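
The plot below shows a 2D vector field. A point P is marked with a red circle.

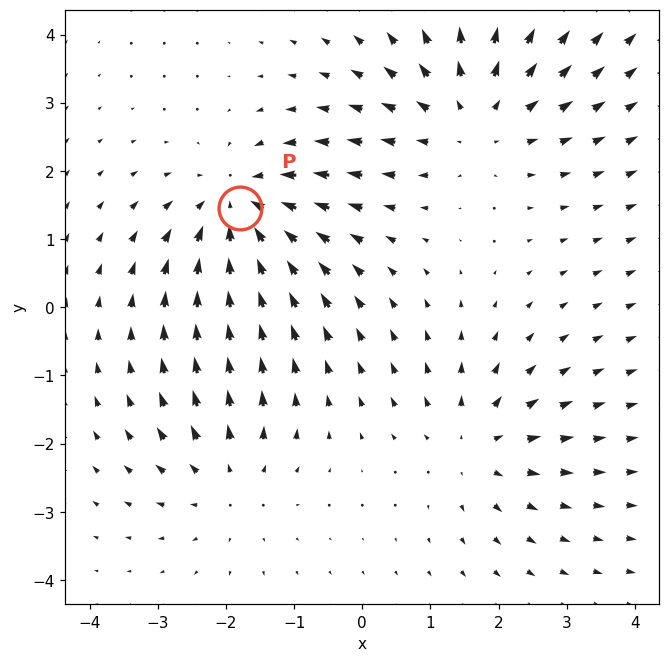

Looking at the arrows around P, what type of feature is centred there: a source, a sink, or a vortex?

At P (-1.8, 1.4) the arrows converge inward. Divergence about -4, curl ≈0 — negative divergence with near-zero curl is a sink.

sink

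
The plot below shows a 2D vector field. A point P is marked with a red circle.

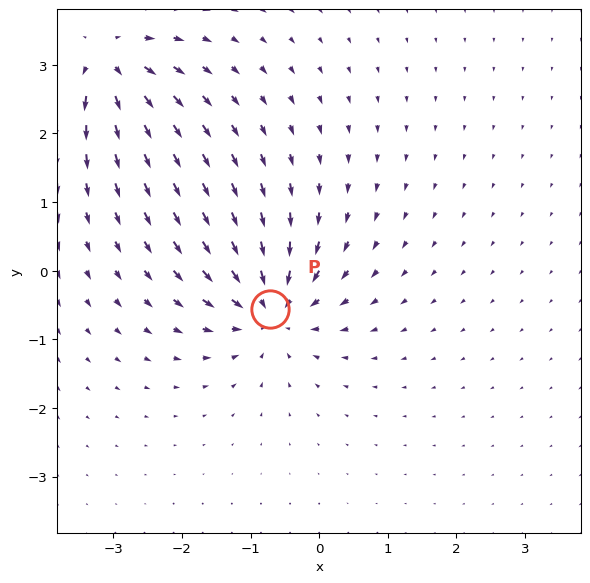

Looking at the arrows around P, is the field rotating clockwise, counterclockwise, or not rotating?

not rotating

Near P at (-0.7, -0.6) the arrows show no circulation. The curl there is ≈0.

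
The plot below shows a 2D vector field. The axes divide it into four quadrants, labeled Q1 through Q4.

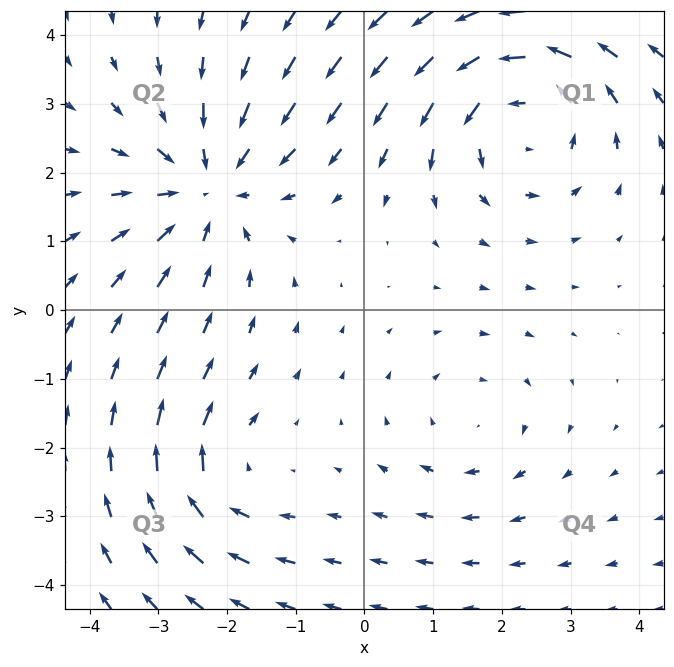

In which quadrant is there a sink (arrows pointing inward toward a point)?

The sink sits at approximately (-2.3, 1.8), which lies in quadrant Q2. The divergence there is about -4, negative as expected for a sink.

Q2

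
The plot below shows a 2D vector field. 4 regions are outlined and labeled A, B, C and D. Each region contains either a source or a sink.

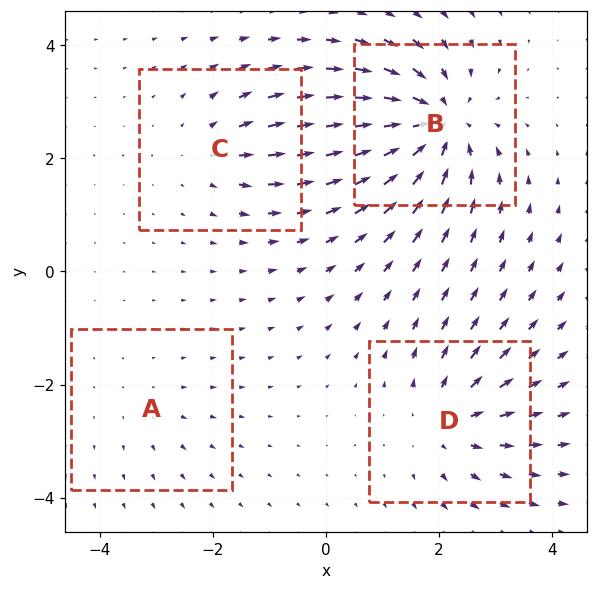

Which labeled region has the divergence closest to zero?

Divergence at each region's feature centre — A: about +2, B: about -8, C: about +3, D: about +5. Region A is closest to zero.

A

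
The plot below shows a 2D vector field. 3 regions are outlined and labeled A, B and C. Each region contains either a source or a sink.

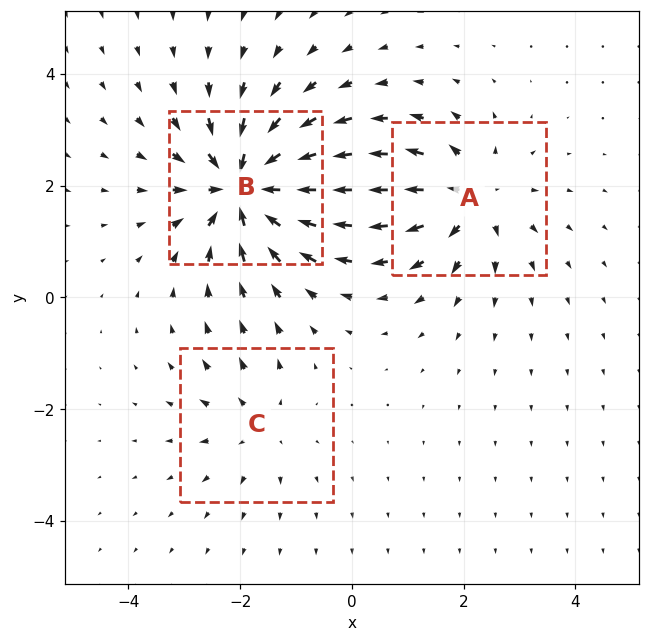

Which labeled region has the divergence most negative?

B

Divergence at each region's feature centre — A: about +4, B: about -6, C: about +2. Region B is most negative.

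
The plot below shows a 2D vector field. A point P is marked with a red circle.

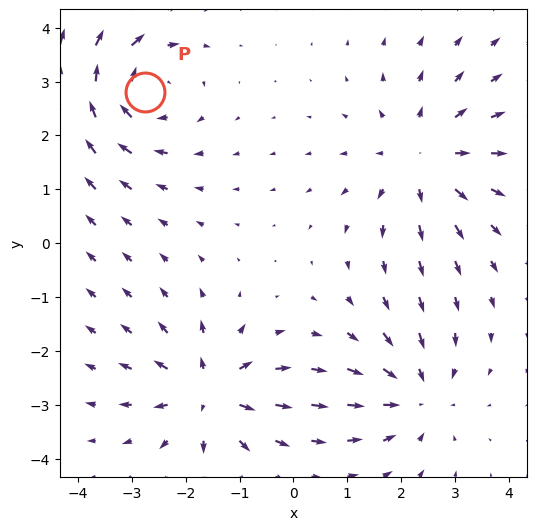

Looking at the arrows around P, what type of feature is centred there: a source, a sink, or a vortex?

At P (-2.8, 2.8) the arrows circulate clockwise. Divergence ≈0, curl about -5 — near-zero divergence with nonzero curl is a vortex.

vortex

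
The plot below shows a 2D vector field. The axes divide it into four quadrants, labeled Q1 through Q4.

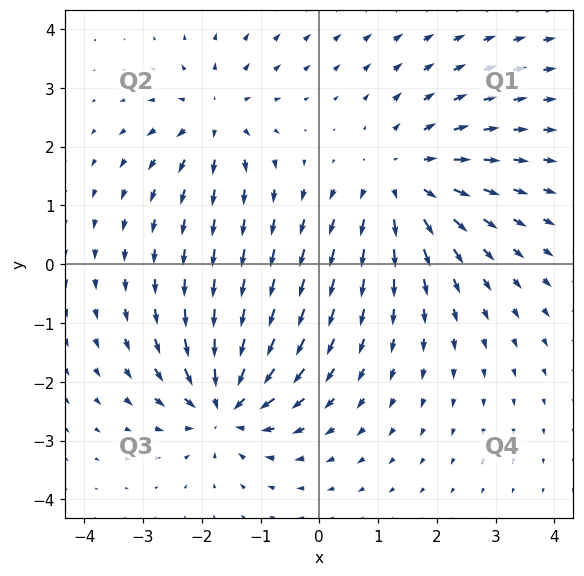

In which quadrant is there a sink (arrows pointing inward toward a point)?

The sink sits at approximately (-1.6, -2.4), which lies in quadrant Q3. The divergence there is about -6, negative as expected for a sink.

Q3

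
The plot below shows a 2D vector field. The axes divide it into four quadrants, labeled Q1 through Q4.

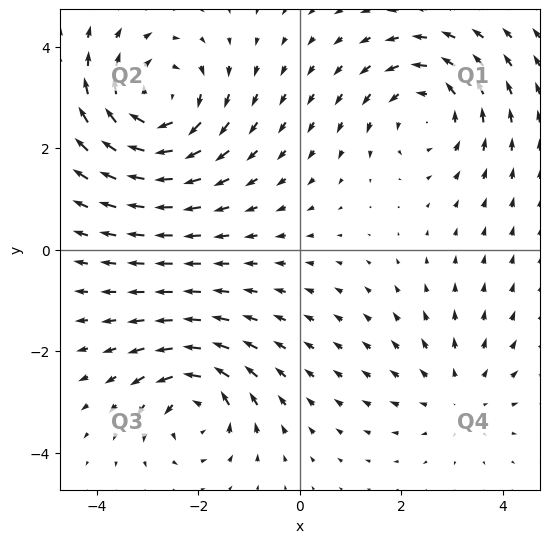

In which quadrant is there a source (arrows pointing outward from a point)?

Q4

The source sits at approximately (3.1, -2.9), which lies in quadrant Q4. The divergence there is about +2, positive as expected for a source.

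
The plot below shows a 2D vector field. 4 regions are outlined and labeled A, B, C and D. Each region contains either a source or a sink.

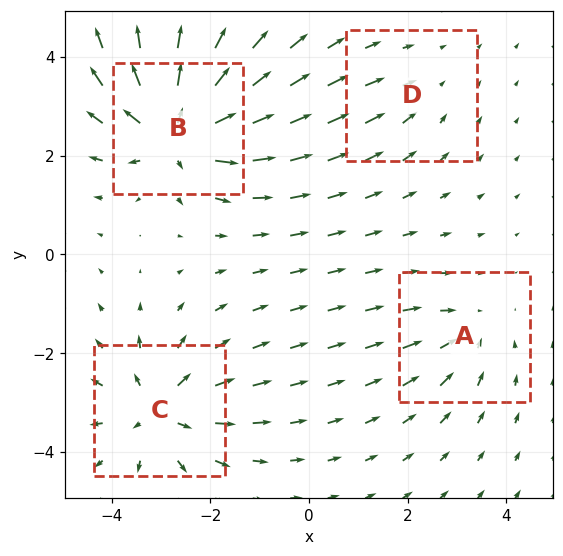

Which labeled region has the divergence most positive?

Divergence at each region's feature centre — A: about -3, B: about +8, C: about +6, D: about -2. Region B is most positive.

B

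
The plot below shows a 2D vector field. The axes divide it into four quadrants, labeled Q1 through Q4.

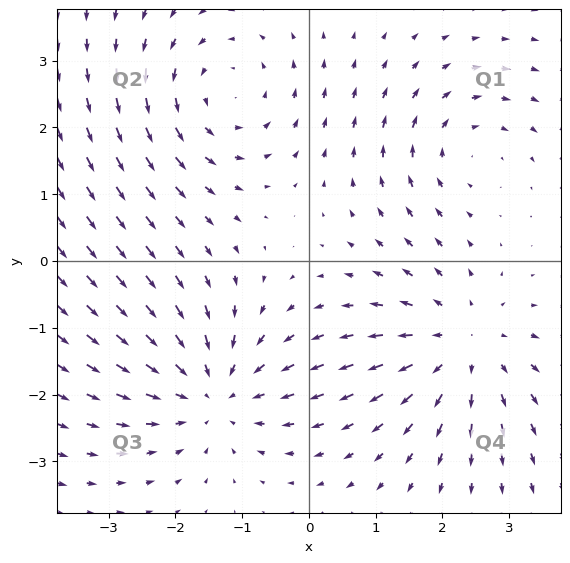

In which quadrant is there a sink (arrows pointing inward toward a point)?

Q3

The sink sits at approximately (-1.4, -2.0), which lies in quadrant Q3. The divergence there is about -4, negative as expected for a sink.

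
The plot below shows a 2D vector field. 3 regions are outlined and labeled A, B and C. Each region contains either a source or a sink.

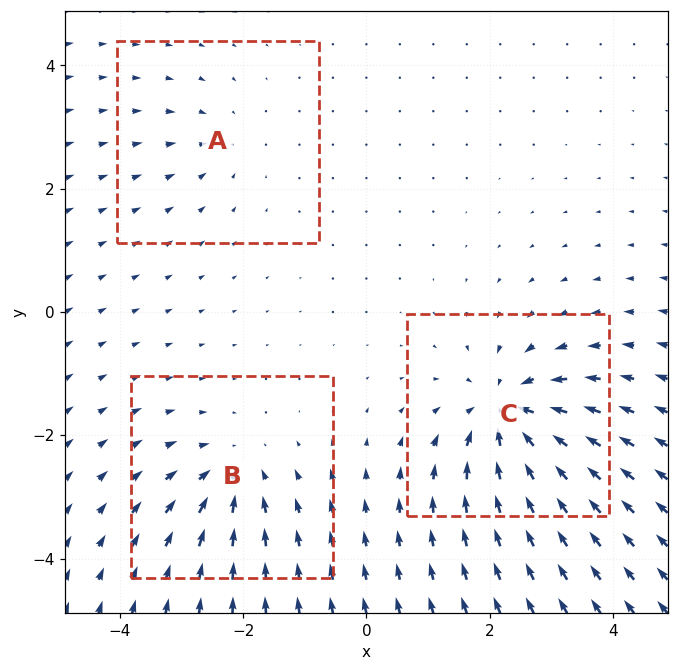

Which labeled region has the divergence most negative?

C

Divergence at each region's feature centre — A: about -2, B: about -4, C: about -6. Region C is most negative.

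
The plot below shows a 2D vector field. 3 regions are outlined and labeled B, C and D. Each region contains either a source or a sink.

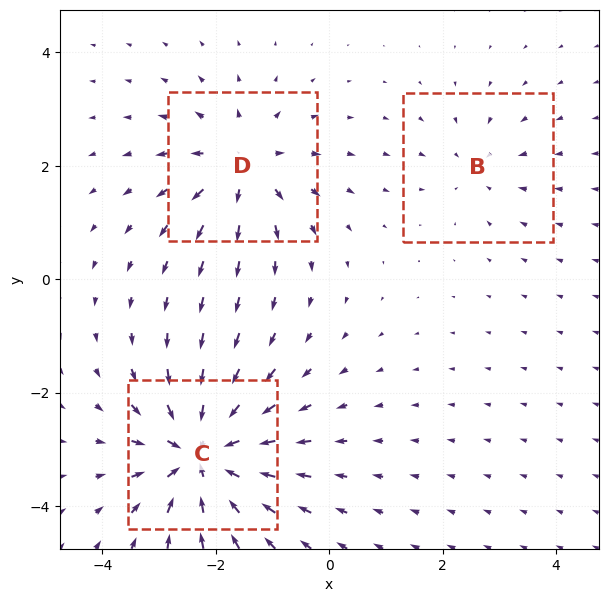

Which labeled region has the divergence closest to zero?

B

Divergence at each region's feature centre — B: about -2, C: about -6, D: about +4. Region B is closest to zero.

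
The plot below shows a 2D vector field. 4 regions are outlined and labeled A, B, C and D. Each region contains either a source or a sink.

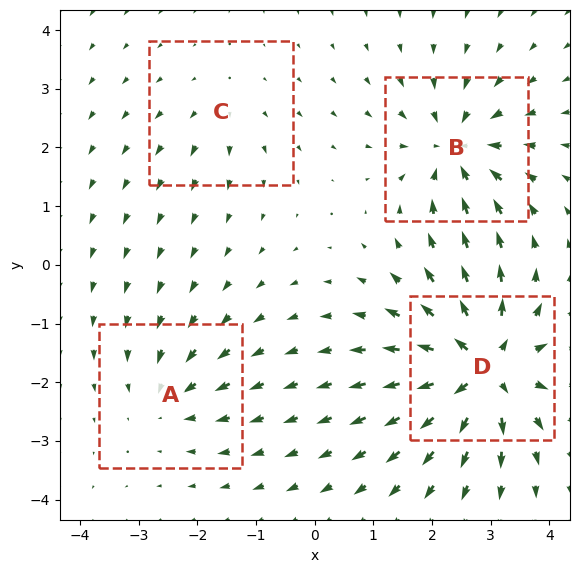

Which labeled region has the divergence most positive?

D

Divergence at each region's feature centre — A: about -4, B: about -6, C: about +2, D: about +9. Region D is most positive.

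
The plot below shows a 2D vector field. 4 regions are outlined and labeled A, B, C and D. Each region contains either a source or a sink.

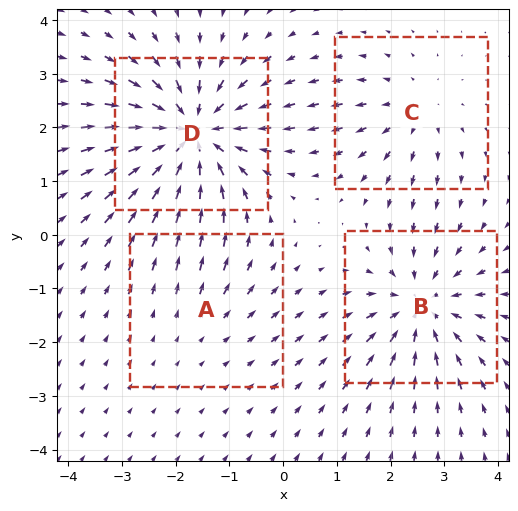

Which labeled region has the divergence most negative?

Divergence at each region's feature centre — A: about +2, B: about -5, C: about +3, D: about -7. Region D is most negative.

D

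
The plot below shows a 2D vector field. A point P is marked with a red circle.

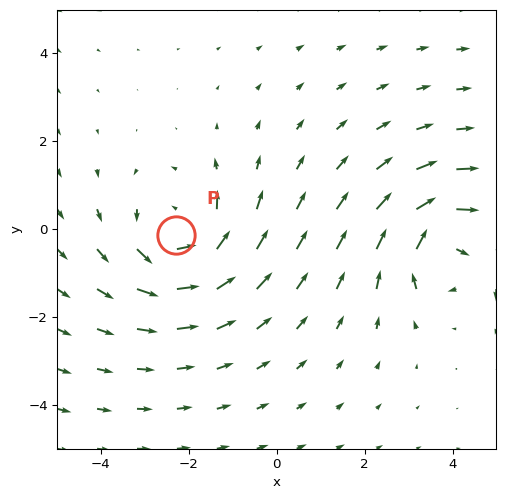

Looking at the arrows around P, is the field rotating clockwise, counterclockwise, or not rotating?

counterclockwise

Near P at (-2.3, -0.1) the arrows circulate counterclockwise. The curl (z-component) there is about +3; positive curl means counterclockwise rotation.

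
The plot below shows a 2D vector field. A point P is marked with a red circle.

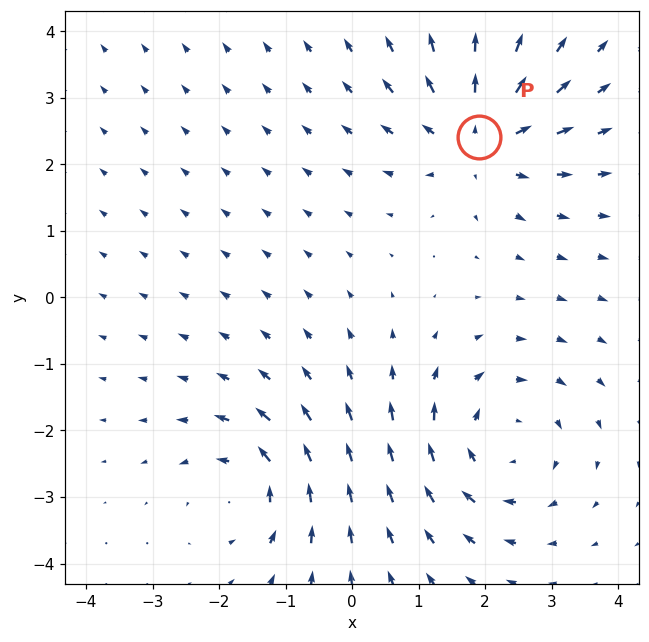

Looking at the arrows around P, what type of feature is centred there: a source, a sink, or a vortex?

At P (1.9, 2.4) the arrows spread outward. Divergence about +4, curl ≈0 — positive divergence with near-zero curl is a source.

source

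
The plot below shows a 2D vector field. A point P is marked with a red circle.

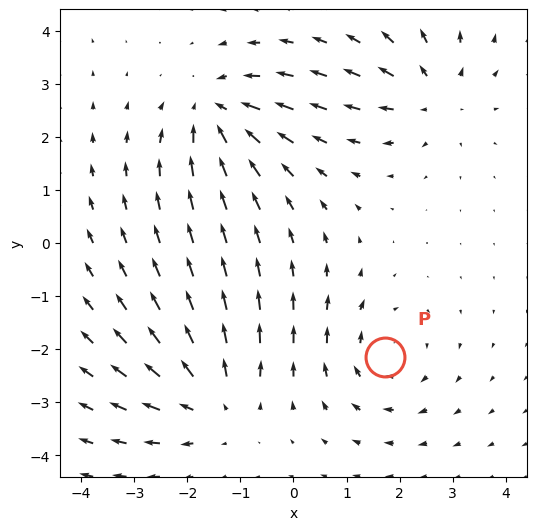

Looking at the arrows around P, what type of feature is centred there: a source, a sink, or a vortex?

At P (1.7, -2.1) the arrows circulate clockwise. Divergence ≈0, curl about -4 — near-zero divergence with nonzero curl is a vortex.

vortex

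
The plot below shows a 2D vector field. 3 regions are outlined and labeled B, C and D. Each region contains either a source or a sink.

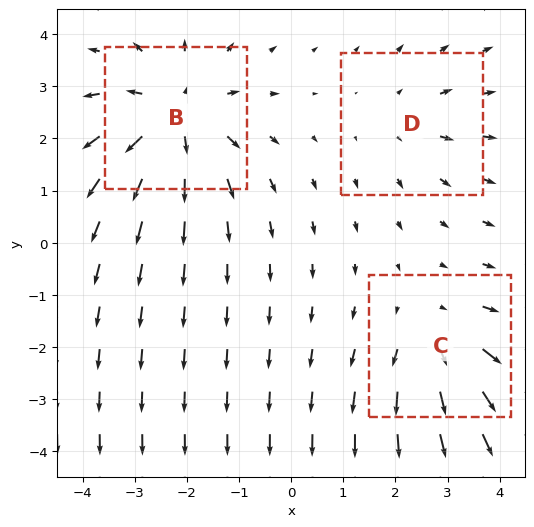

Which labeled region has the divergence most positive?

Divergence at each region's feature centre — B: about +4, C: about +3, D: about +2. Region B is most positive.

B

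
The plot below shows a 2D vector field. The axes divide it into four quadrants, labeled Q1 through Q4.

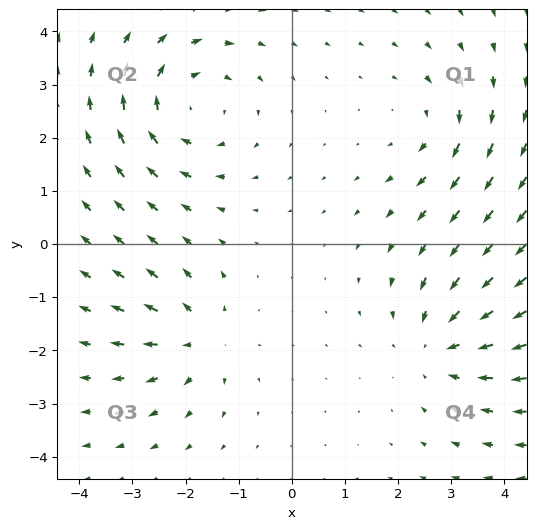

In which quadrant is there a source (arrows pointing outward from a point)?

Q3

The source sits at approximately (-1.7, -1.8), which lies in quadrant Q3. The divergence there is about +4, positive as expected for a source.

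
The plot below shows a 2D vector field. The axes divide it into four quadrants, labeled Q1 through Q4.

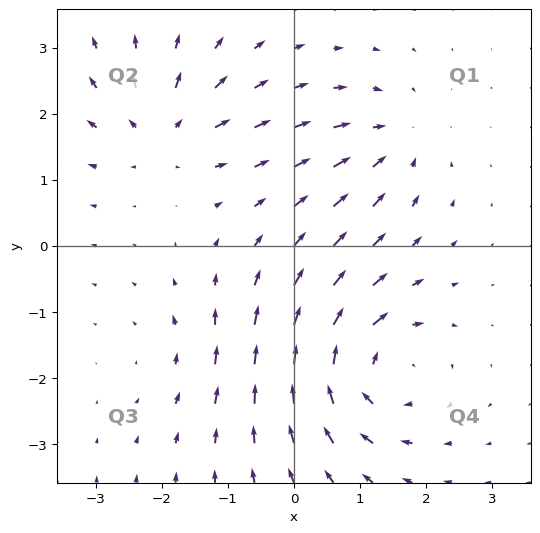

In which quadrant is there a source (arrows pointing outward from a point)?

Q2

The source sits at approximately (-2.0, 1.8), which lies in quadrant Q2. The divergence there is about +5, positive as expected for a source.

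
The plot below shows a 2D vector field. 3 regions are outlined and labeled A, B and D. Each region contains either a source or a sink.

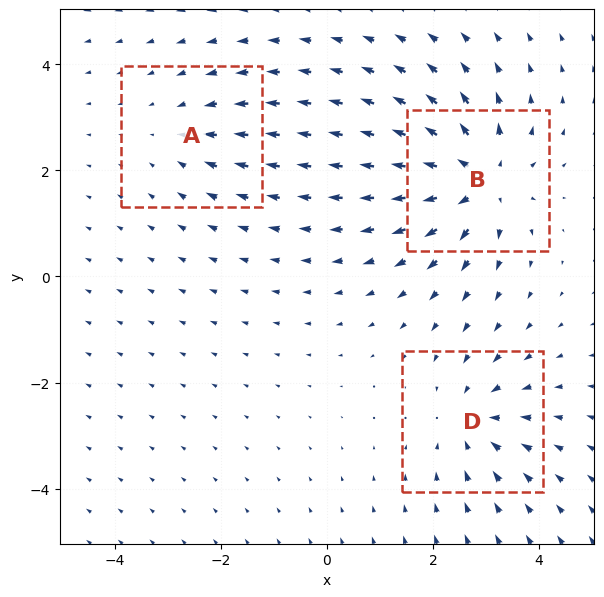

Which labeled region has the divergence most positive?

Divergence at each region's feature centre — A: about -2, B: about +5, D: about -3. Region B is most positive.

B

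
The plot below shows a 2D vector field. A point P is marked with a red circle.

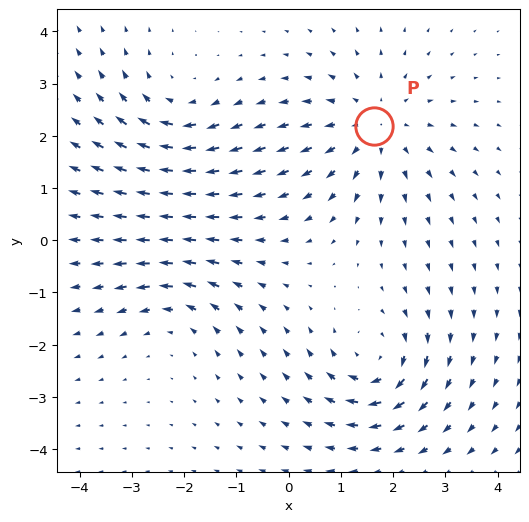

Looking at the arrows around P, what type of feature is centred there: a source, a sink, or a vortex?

source

At P (1.6, 2.2) the arrows spread outward. Divergence about +4, curl ≈0 — positive divergence with near-zero curl is a source.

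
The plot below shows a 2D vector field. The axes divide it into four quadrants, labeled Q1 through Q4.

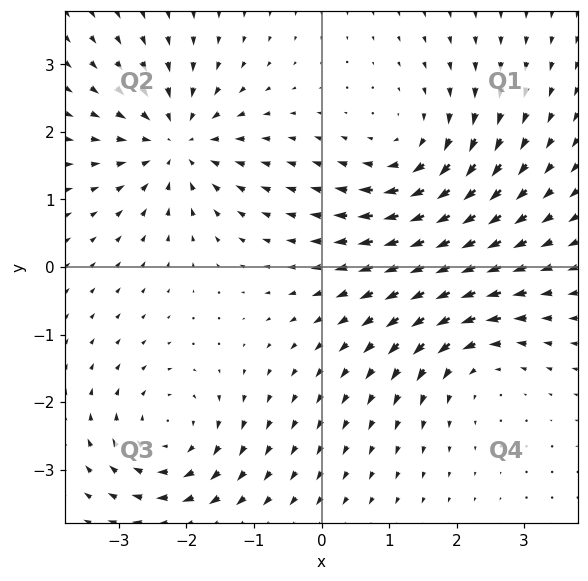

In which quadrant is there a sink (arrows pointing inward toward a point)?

The sink sits at approximately (-2.2, 1.8), which lies in quadrant Q2. The divergence there is about -5, negative as expected for a sink.

Q2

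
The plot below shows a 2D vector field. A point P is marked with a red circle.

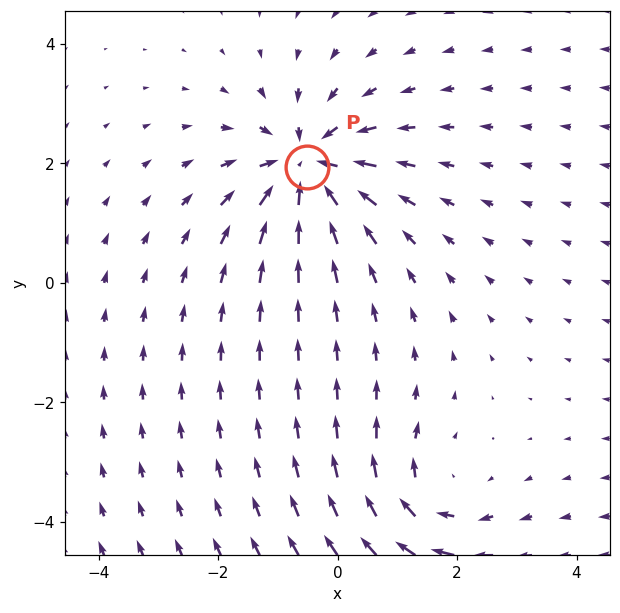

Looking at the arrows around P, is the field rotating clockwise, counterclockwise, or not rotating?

not rotating

Near P at (-0.5, 1.9) the arrows show no circulation. The curl there is ≈0.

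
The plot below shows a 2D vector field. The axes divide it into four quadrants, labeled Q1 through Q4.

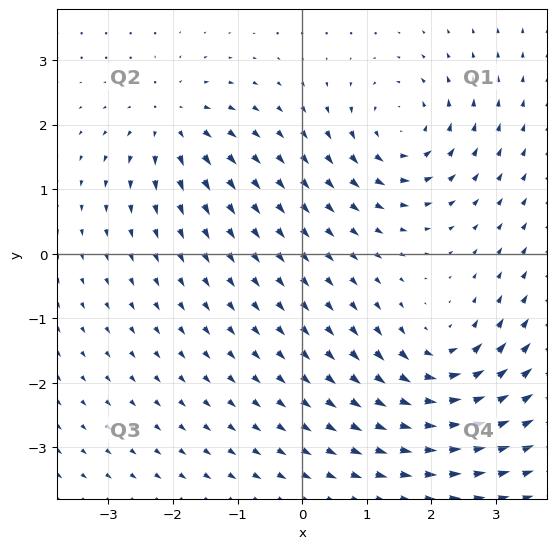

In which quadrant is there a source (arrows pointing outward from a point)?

The source sits at approximately (-2.0, 2.0), which lies in quadrant Q2. The divergence there is about +5, positive as expected for a source.

Q2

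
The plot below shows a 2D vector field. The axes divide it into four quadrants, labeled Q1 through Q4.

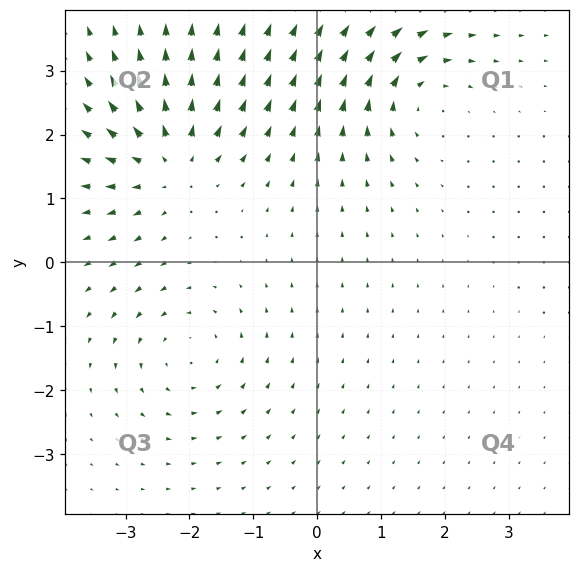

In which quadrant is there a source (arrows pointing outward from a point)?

Q2

The source sits at approximately (-2.3, 1.6), which lies in quadrant Q2. The divergence there is about +5, positive as expected for a source.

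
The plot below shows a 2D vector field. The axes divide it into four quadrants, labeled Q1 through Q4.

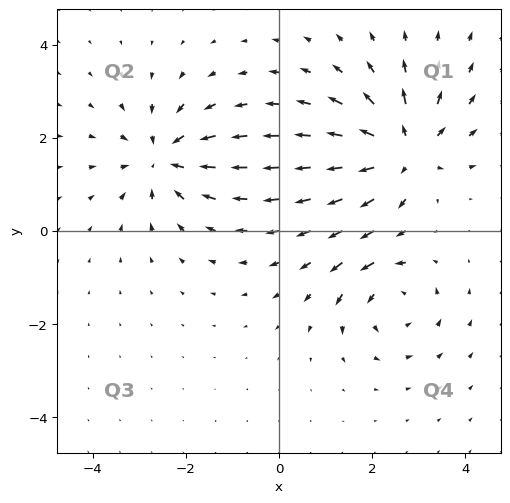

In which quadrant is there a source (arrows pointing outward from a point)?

The source sits at approximately (2.6, 1.7), which lies in quadrant Q1. The divergence there is about +4, positive as expected for a source.

Q1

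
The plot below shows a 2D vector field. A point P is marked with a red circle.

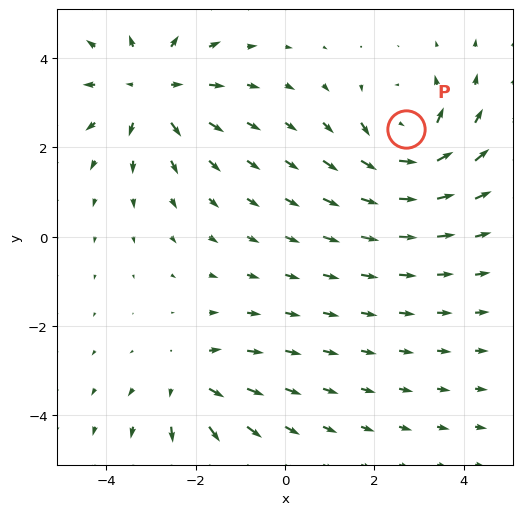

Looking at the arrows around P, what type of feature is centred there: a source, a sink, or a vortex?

vortex

At P (2.7, 2.4) the arrows circulate counterclockwise. Divergence ≈0, curl about +5 — near-zero divergence with nonzero curl is a vortex.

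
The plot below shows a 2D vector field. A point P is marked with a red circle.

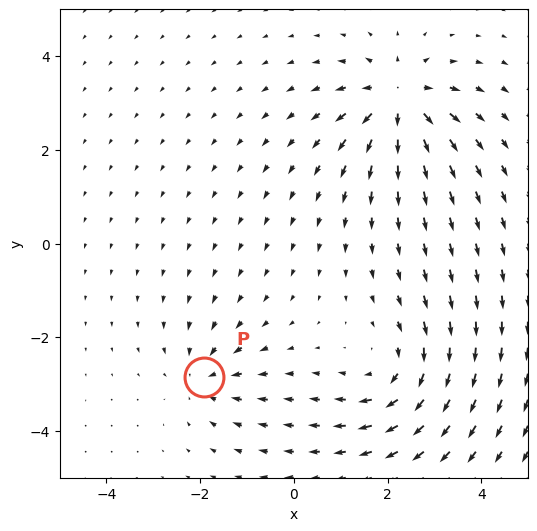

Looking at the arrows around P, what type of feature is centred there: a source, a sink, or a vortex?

At P (-1.9, -2.9) the arrows converge inward. Divergence about -4, curl ≈0 — negative divergence with near-zero curl is a sink.

sink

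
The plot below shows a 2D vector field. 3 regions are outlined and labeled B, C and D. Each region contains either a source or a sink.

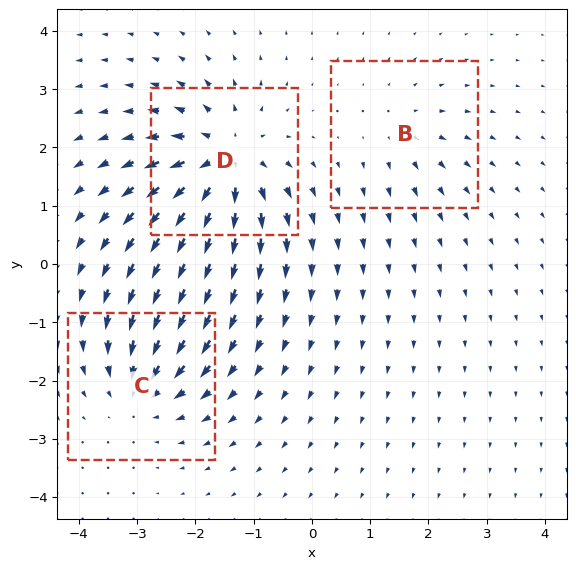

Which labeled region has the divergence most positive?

D

Divergence at each region's feature centre — B: about +2, C: about -4, D: about +6. Region D is most positive.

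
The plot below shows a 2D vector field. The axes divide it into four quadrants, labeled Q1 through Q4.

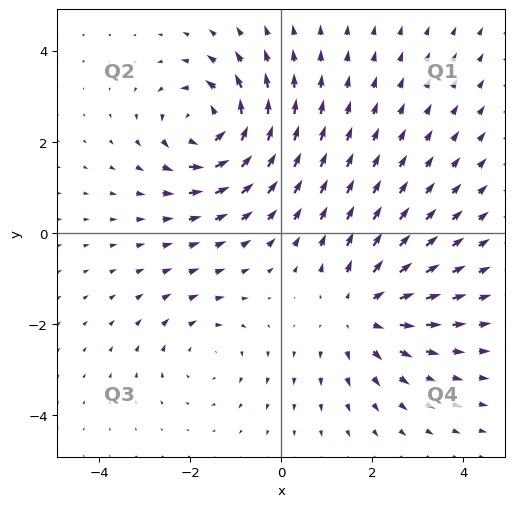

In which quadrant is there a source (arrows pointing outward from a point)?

The source sits at approximately (1.8, -1.7), which lies in quadrant Q4. The divergence there is about +3, positive as expected for a source.

Q4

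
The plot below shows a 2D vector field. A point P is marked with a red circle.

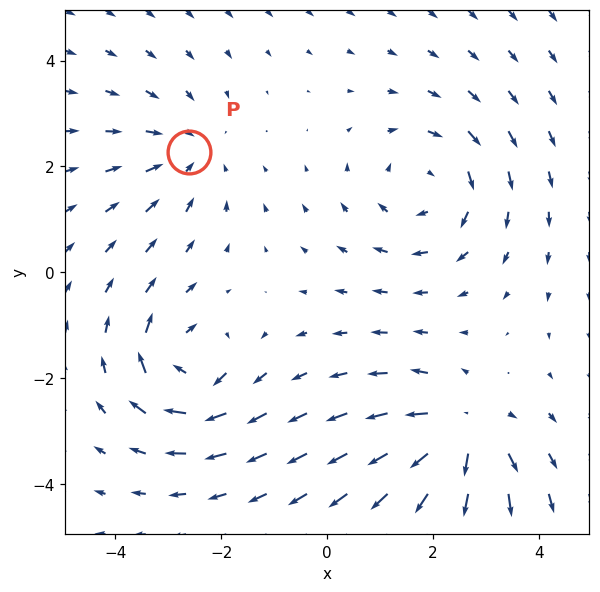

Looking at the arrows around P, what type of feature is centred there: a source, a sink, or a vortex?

sink

At P (-2.6, 2.3) the arrows converge inward. Divergence about -3, curl ≈0 — negative divergence with near-zero curl is a sink.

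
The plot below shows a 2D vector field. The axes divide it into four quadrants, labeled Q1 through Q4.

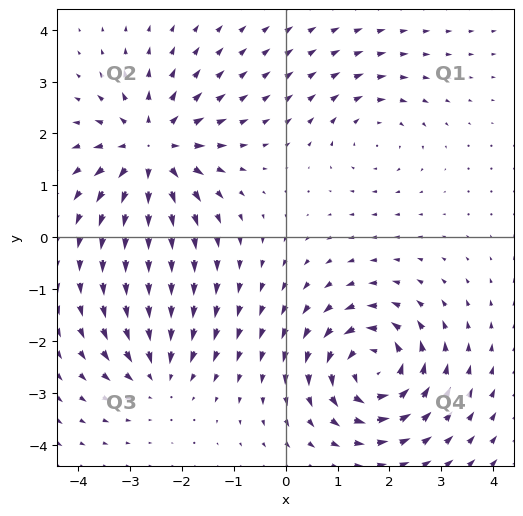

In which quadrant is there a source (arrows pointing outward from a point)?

The source sits at approximately (-2.6, 1.7), which lies in quadrant Q2. The divergence there is about +5, positive as expected for a source.

Q2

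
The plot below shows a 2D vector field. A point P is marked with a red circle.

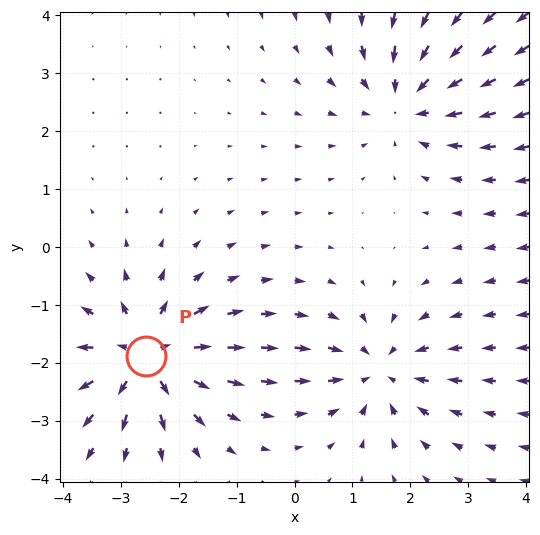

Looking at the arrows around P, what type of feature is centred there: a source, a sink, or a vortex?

source

At P (-2.6, -1.9) the arrows spread outward. Divergence about +6, curl ≈0 — positive divergence with near-zero curl is a source.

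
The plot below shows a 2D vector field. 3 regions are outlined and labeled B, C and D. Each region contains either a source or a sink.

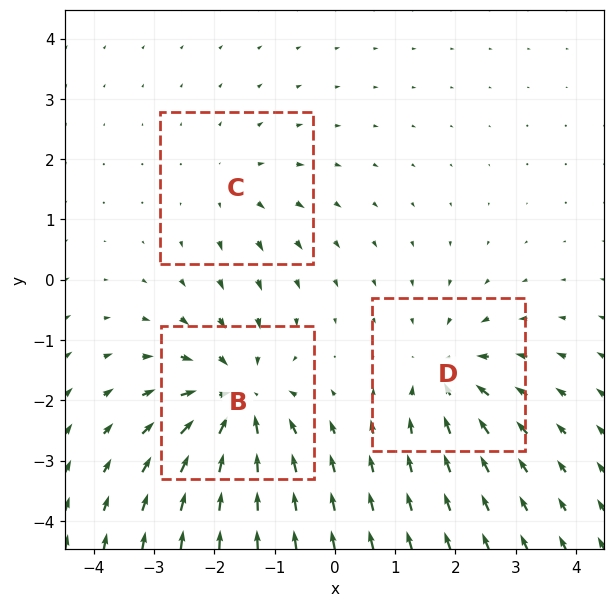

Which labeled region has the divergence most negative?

B

Divergence at each region's feature centre — B: about -5, C: about +2, D: about -3. Region B is most negative.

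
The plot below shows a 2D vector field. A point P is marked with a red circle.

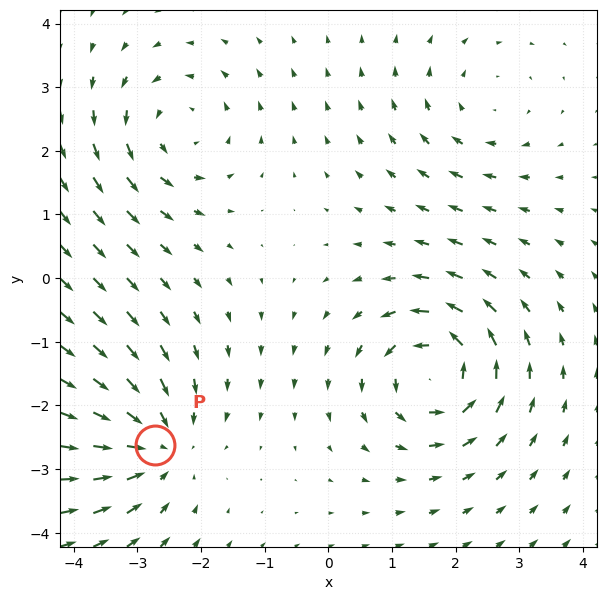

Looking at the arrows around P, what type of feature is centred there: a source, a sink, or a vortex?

sink

At P (-2.7, -2.6) the arrows converge inward. Divergence about -5, curl ≈0 — negative divergence with near-zero curl is a sink.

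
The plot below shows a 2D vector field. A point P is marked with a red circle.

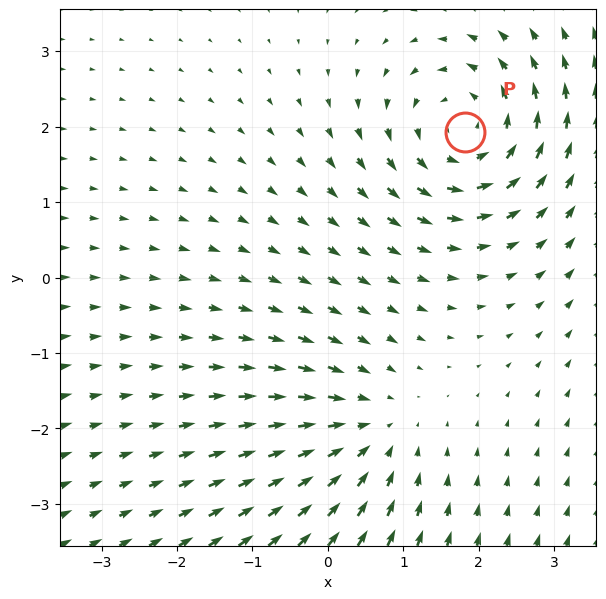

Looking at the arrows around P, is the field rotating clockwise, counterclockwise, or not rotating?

Near P at (1.8, 1.9) the arrows circulate counterclockwise. The curl (z-component) there is about +4; positive curl means counterclockwise rotation.

counterclockwise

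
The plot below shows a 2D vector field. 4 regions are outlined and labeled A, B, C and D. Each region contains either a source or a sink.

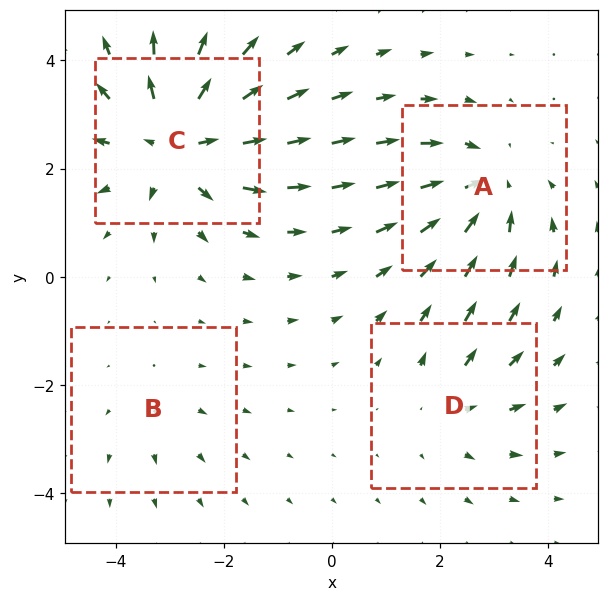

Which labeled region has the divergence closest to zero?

Divergence at each region's feature centre — A: about -5, B: about +2, C: about +7, D: about +3. Region B is closest to zero.

B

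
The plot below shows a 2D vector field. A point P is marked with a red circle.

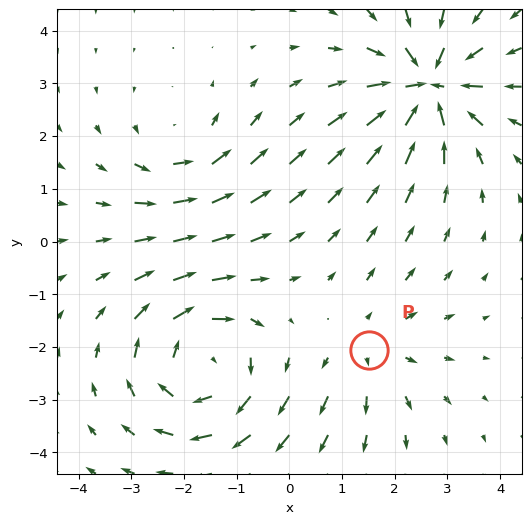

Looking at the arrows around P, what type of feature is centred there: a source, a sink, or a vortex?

source

At P (1.5, -2.1) the arrows spread outward. Divergence about +2, curl ≈0 — positive divergence with near-zero curl is a source.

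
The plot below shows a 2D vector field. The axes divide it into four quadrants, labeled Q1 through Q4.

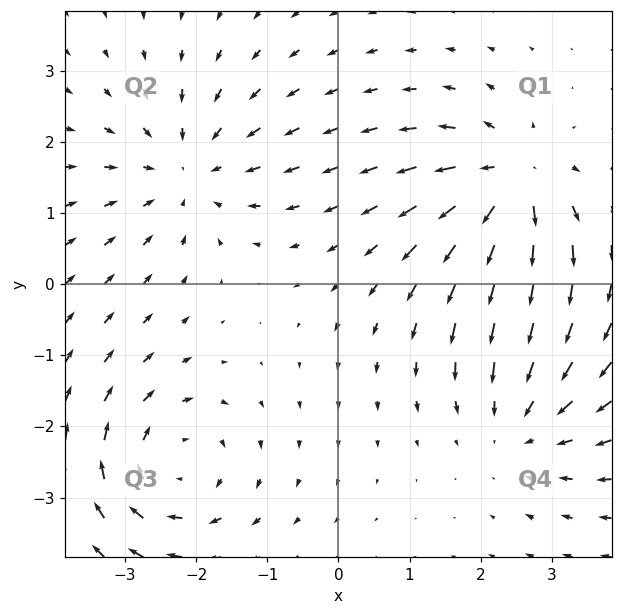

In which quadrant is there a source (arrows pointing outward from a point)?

The source sits at approximately (2.4, 1.4), which lies in quadrant Q1. The divergence there is about +7, positive as expected for a source.

Q1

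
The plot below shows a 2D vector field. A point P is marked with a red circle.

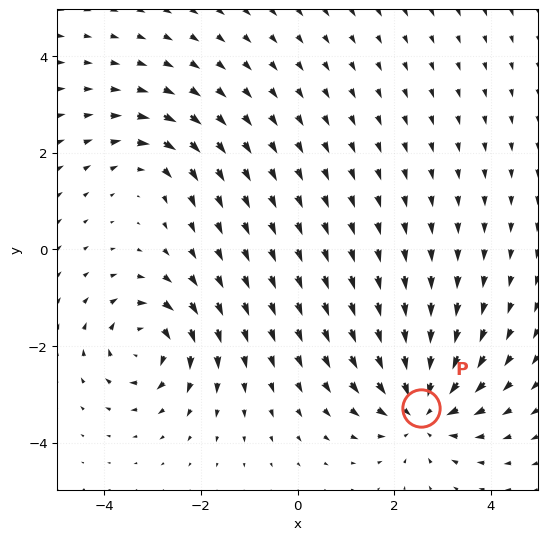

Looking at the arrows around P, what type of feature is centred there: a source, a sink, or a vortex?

sink

At P (2.6, -3.3) the arrows converge inward. Divergence about -5, curl ≈0 — negative divergence with near-zero curl is a sink.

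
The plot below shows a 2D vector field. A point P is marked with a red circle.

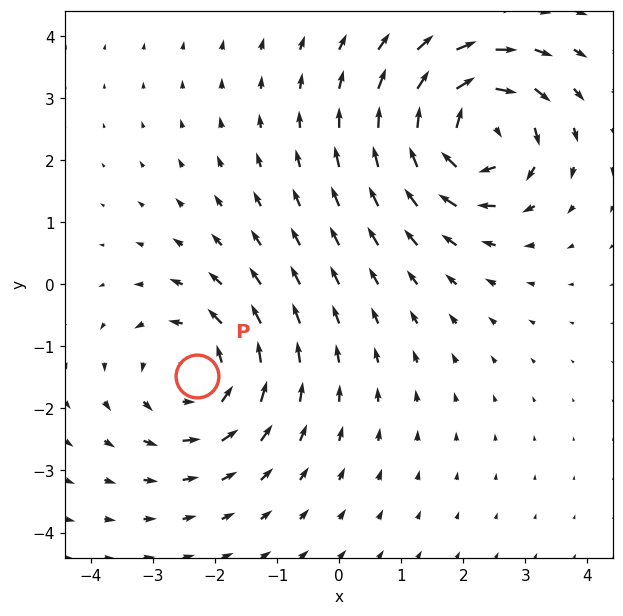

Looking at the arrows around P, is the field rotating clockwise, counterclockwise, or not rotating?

counterclockwise

Near P at (-2.3, -1.5) the arrows circulate counterclockwise. The curl (z-component) there is about +3; positive curl means counterclockwise rotation.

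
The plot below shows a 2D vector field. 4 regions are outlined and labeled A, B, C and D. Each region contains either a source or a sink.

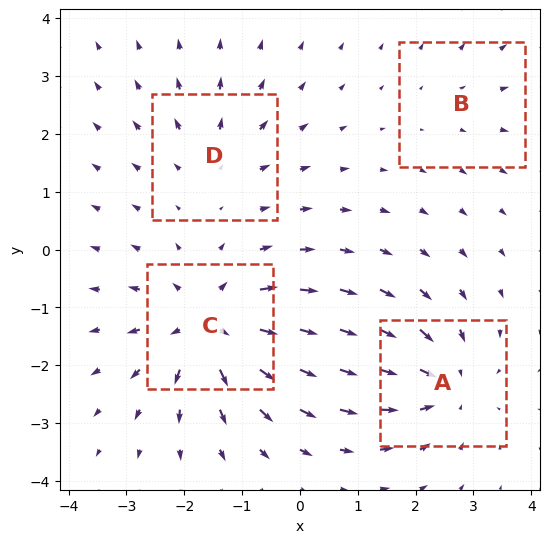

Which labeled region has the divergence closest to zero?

B

Divergence at each region's feature centre — A: about -5, B: about +2, C: about +7, D: about +3. Region B is closest to zero.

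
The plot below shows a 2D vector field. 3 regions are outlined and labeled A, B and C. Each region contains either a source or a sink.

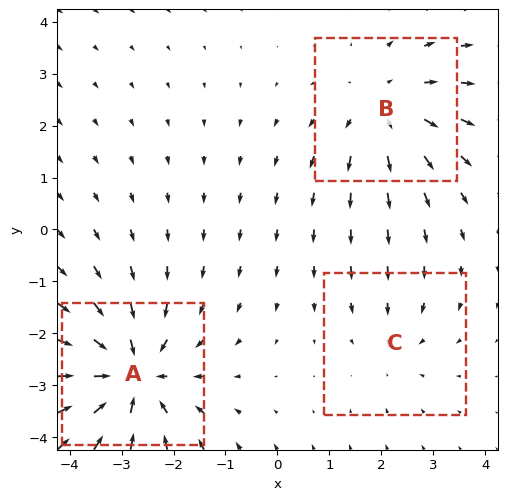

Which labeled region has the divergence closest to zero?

Divergence at each region's feature centre — A: about -4, B: about +3, C: about -2. Region C is closest to zero.

C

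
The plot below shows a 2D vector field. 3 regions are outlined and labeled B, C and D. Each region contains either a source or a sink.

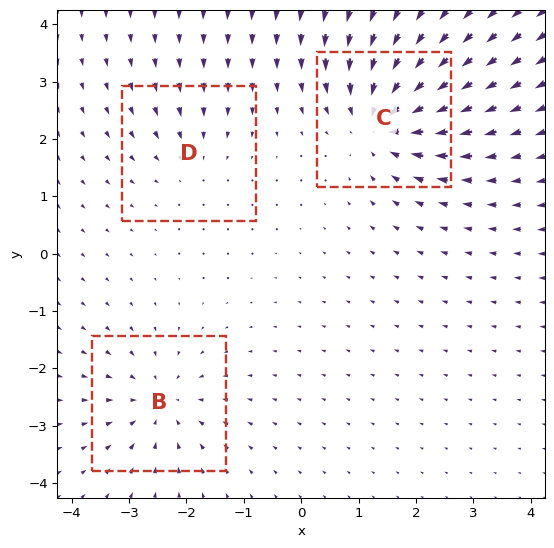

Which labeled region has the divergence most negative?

Divergence at each region's feature centre — B: about -4, C: about -6, D: about -2. Region C is most negative.

C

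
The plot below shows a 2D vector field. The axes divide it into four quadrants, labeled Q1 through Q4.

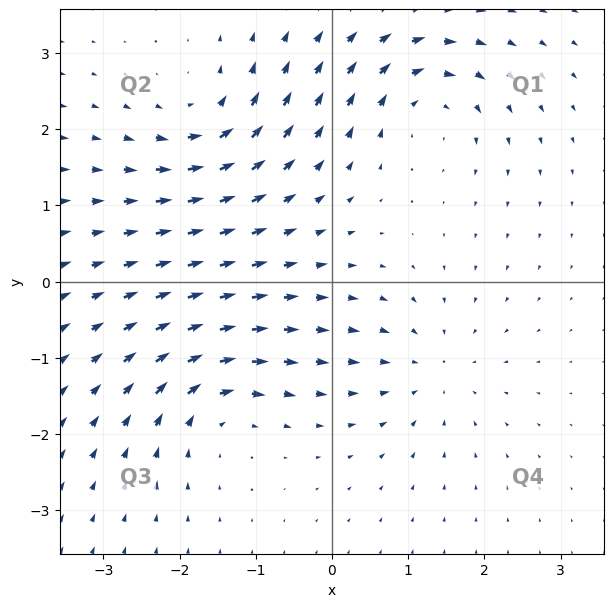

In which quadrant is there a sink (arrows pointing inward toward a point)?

Q4

The sink sits at approximately (1.3, -1.2), which lies in quadrant Q4. The divergence there is about -3, negative as expected for a sink.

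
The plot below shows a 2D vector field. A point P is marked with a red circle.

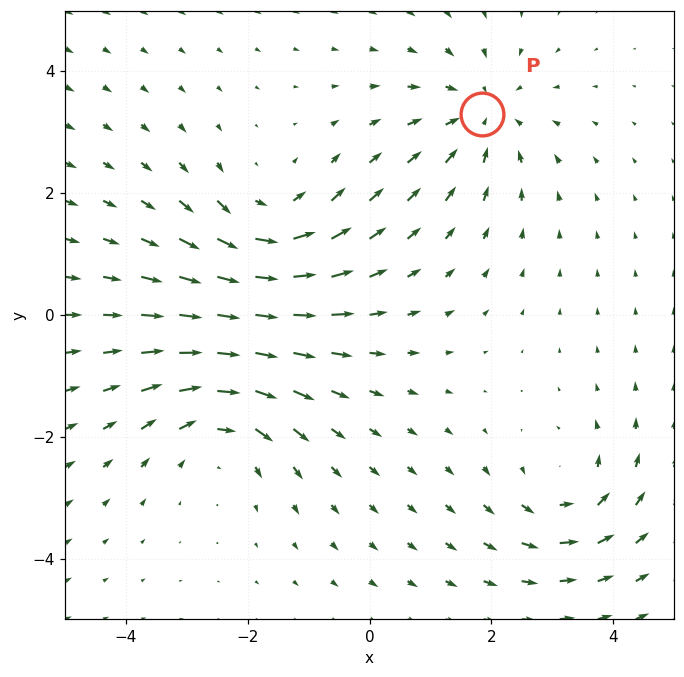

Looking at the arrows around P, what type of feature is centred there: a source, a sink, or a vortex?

At P (1.9, 3.3) the arrows converge inward. Divergence about -4, curl ≈0 — negative divergence with near-zero curl is a sink.

sink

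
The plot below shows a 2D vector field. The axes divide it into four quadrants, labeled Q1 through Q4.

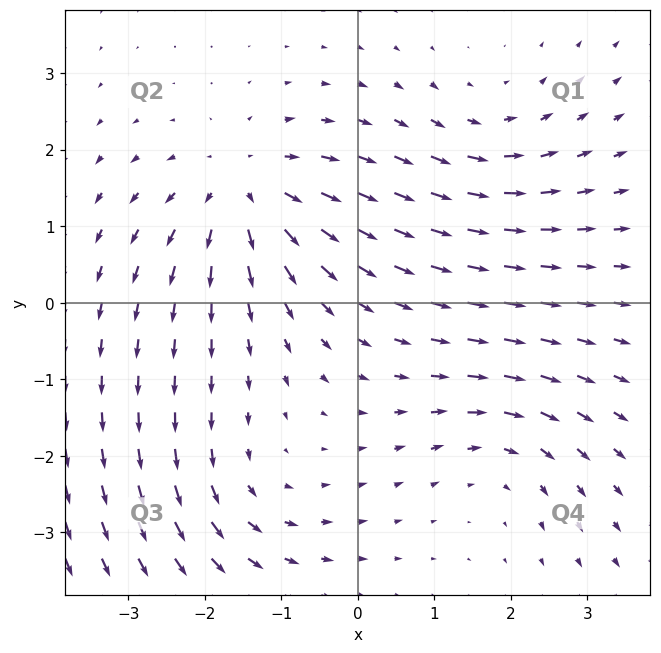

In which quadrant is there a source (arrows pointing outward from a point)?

Q2

The source sits at approximately (-1.5, 1.5), which lies in quadrant Q2. The divergence there is about +5, positive as expected for a source.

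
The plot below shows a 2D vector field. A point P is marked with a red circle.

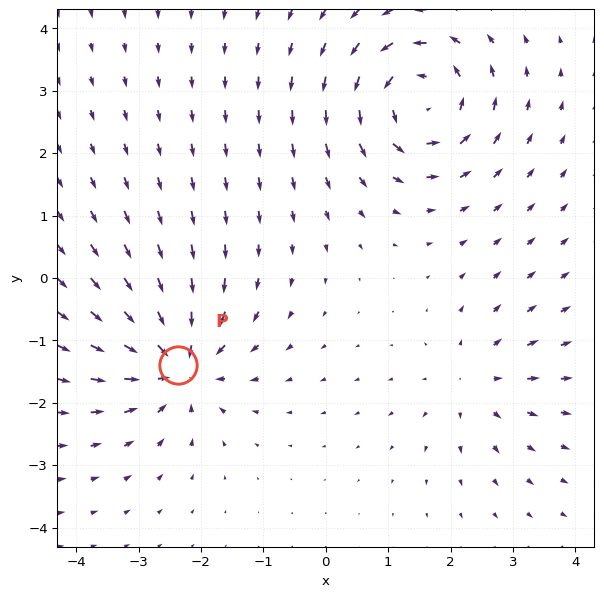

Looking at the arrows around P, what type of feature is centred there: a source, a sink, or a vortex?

At P (-2.4, -1.4) the arrows converge inward. Divergence about -5, curl ≈0 — negative divergence with near-zero curl is a sink.

sink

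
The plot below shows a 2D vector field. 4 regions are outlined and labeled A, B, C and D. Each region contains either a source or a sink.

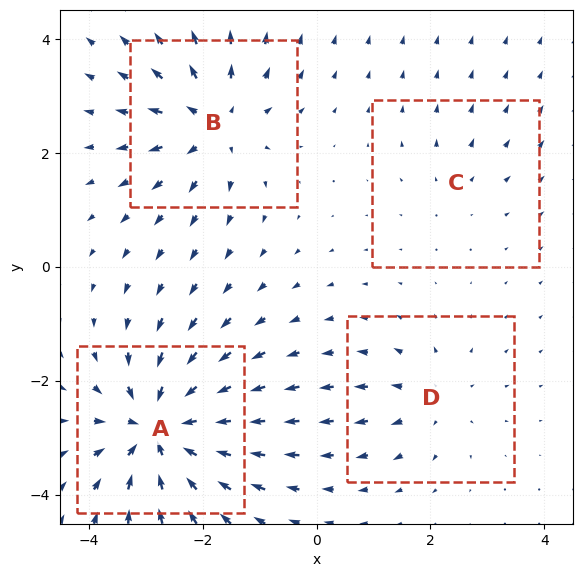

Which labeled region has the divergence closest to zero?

C

Divergence at each region's feature centre — A: about -8, B: about +6, C: about +2, D: about +4. Region C is closest to zero.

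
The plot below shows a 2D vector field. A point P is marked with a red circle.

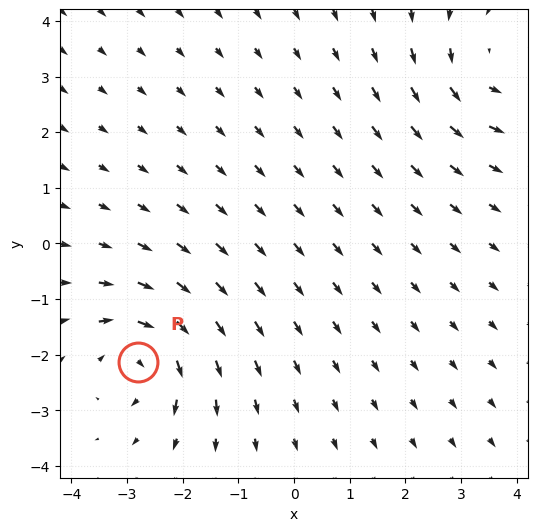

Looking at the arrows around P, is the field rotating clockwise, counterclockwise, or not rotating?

clockwise

Near P at (-2.8, -2.1) the arrows circulate clockwise. The curl (z-component) there is about -5; negative curl means clockwise rotation.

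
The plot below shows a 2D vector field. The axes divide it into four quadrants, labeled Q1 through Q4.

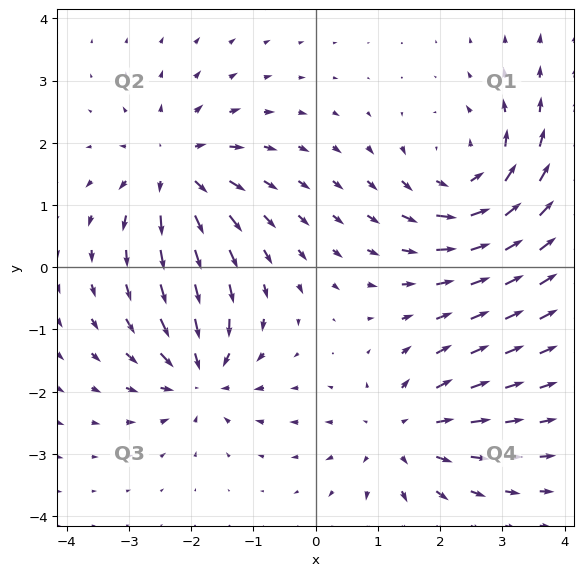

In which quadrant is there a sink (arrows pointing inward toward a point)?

The sink sits at approximately (-1.9, -1.7), which lies in quadrant Q3. The divergence there is about -5, negative as expected for a sink.

Q3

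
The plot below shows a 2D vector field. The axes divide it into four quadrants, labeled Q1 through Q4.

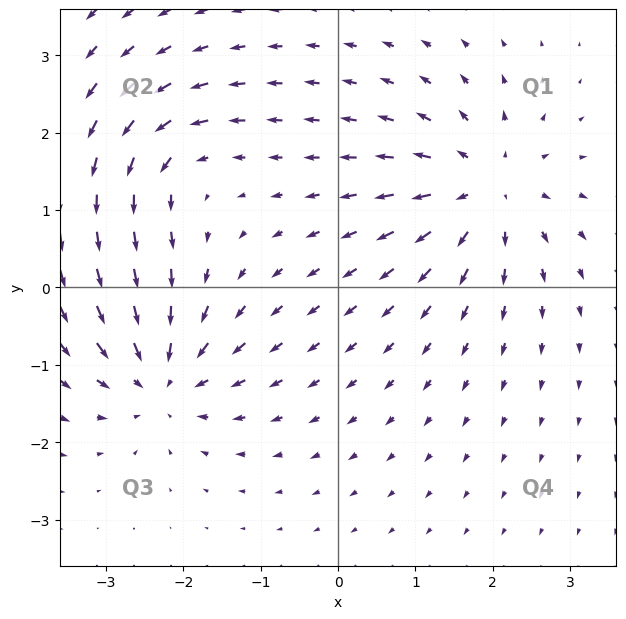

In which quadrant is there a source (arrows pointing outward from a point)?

Q1

The source sits at approximately (1.9, 1.3), which lies in quadrant Q1. The divergence there is about +5, positive as expected for a source.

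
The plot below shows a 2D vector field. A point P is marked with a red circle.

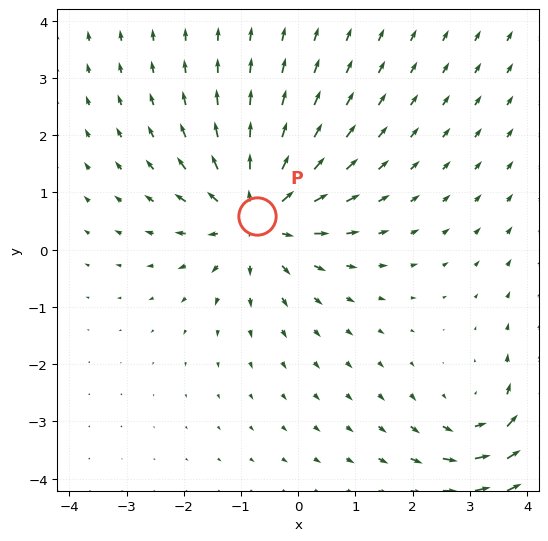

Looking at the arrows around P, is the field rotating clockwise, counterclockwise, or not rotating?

Near P at (-0.7, 0.6) the arrows show no circulation. The curl there is ≈0.

not rotating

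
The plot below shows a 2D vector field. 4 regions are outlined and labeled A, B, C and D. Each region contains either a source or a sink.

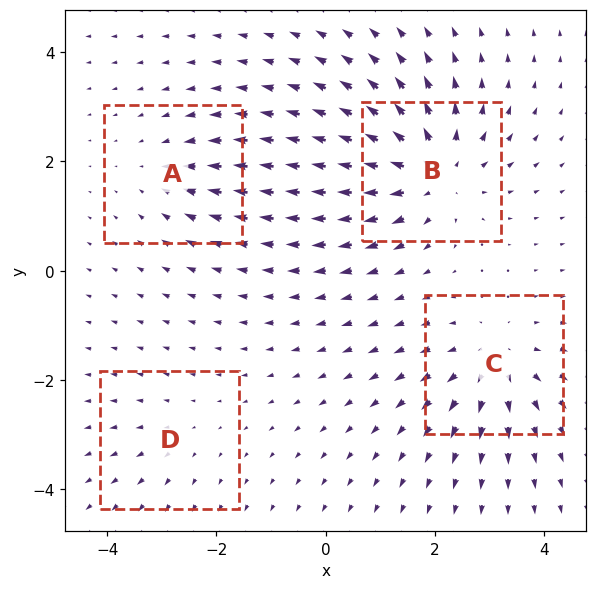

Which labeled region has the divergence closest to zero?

D

Divergence at each region's feature centre — A: about -3, B: about +6, C: about +5, D: about +2. Region D is closest to zero.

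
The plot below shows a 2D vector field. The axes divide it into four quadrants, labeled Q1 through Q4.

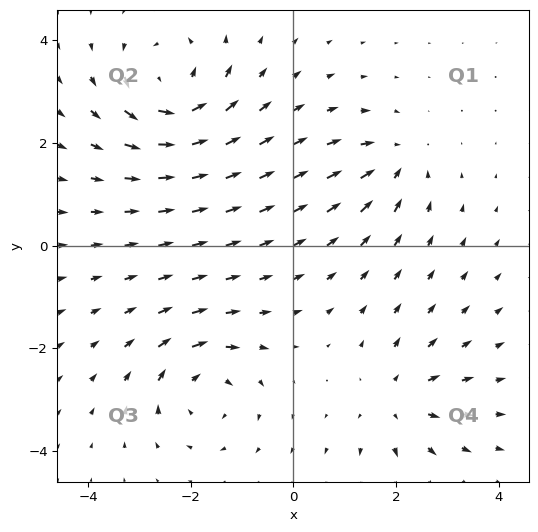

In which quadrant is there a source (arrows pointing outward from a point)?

The source sits at approximately (2.0, -3.0), which lies in quadrant Q4. The divergence there is about +4, positive as expected for a source.

Q4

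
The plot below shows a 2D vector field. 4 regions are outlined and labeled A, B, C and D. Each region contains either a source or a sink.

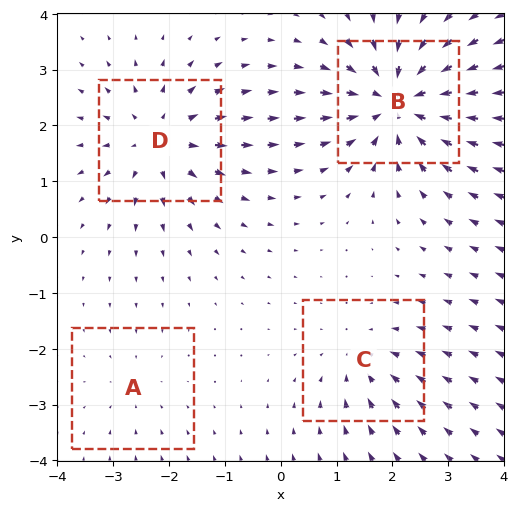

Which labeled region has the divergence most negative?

Divergence at each region's feature centre — A: about -2, B: about -7, C: about -3, D: about +5. Region B is most negative.

B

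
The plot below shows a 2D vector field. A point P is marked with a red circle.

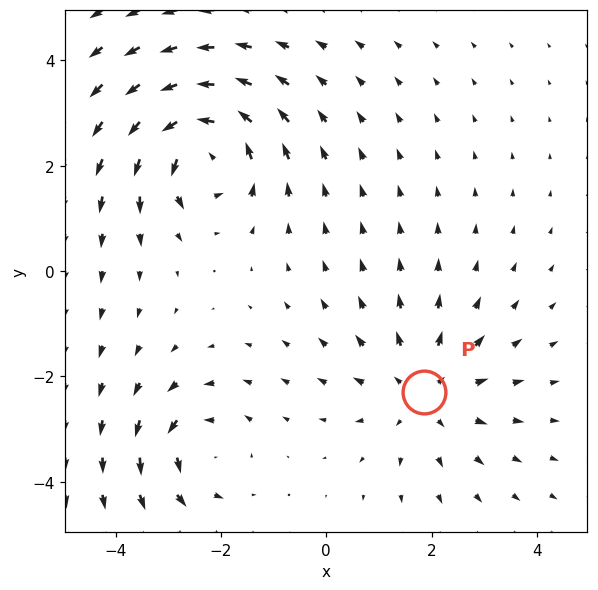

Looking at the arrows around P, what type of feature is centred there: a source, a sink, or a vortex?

At P (1.9, -2.3) the arrows spread outward. Divergence about +3, curl ≈0 — positive divergence with near-zero curl is a source.

source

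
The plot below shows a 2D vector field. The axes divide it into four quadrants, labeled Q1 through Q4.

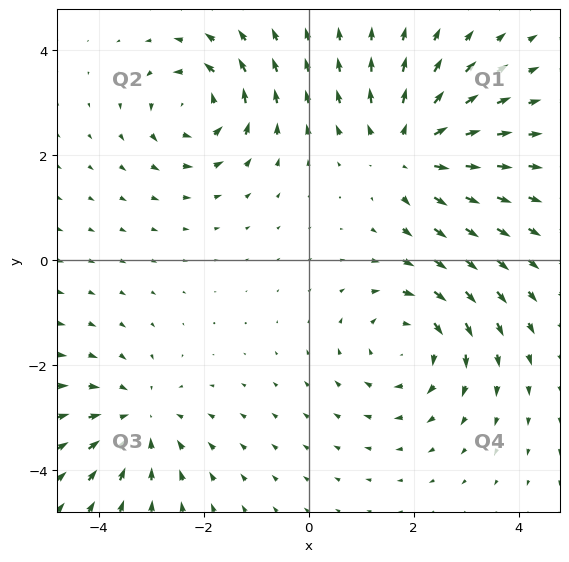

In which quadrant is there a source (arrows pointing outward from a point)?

Q1

The source sits at approximately (1.9, 2.1), which lies in quadrant Q1. The divergence there is about +4, positive as expected for a source.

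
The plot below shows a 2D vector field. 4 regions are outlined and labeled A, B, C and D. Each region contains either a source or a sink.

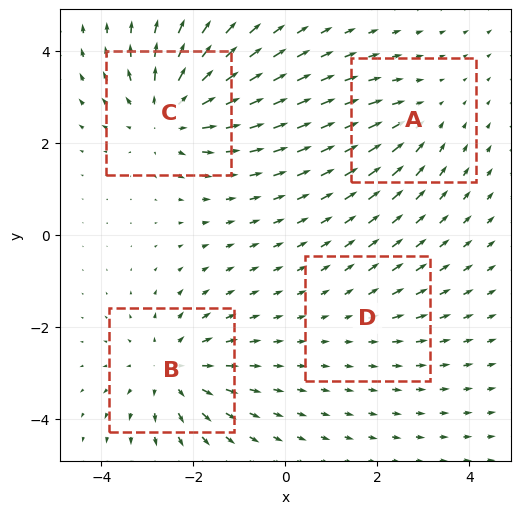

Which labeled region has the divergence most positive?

C

Divergence at each region's feature centre — A: about -3, B: about +5, C: about +6, D: about +2. Region C is most positive.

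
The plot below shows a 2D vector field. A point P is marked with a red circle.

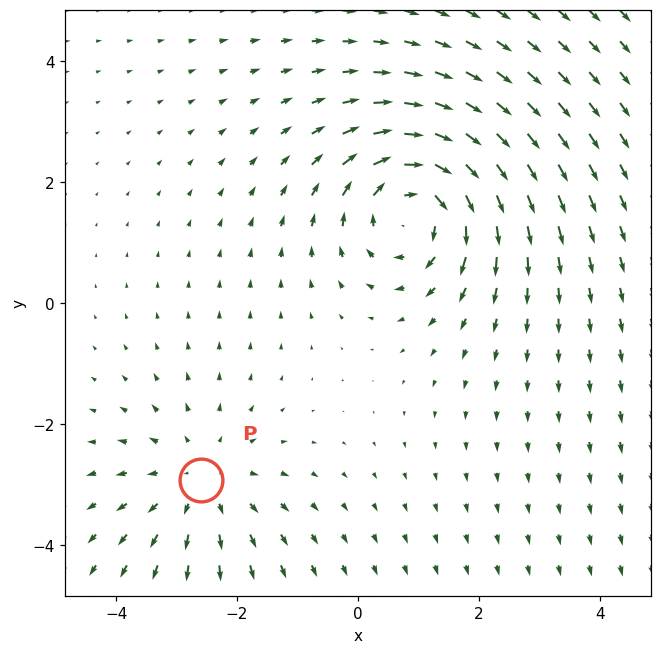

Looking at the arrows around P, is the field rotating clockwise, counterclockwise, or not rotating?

Near P at (-2.6, -2.9) the arrows show no circulation. The curl there is ≈0.

not rotating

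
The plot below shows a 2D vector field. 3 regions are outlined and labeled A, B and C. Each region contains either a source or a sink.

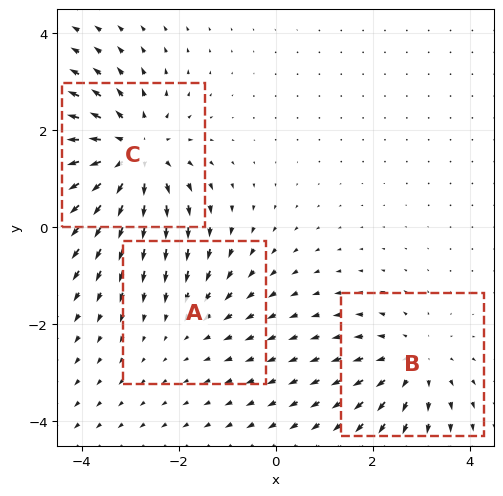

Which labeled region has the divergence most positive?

C

Divergence at each region's feature centre — A: about -2, B: about +3, C: about +4. Region C is most positive.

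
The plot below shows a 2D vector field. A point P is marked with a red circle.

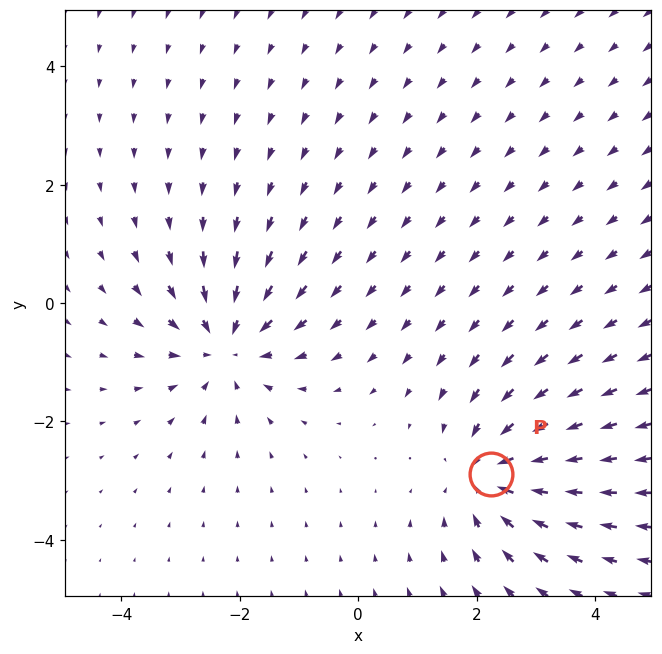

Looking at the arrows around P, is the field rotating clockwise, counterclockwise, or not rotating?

not rotating

Near P at (2.2, -2.9) the arrows show no circulation. The curl there is ≈0.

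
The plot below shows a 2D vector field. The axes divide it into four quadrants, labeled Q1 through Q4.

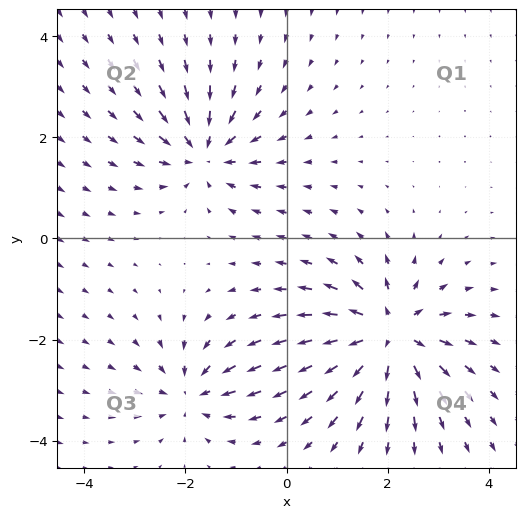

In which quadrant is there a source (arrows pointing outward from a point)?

Q4

The source sits at approximately (2.0, -1.9), which lies in quadrant Q4. The divergence there is about +6, positive as expected for a source.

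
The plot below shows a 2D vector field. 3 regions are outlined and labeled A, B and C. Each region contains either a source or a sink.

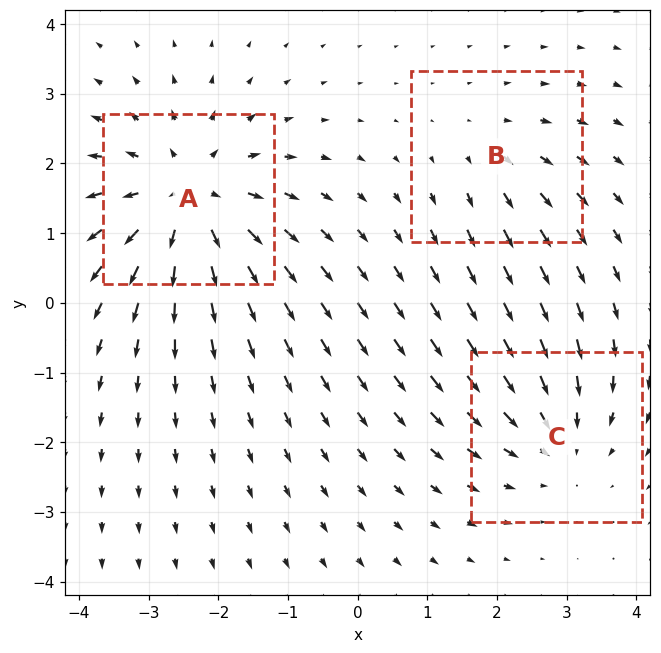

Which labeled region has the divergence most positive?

A

Divergence at each region's feature centre — A: about +4, B: about +2, C: about -3. Region A is most positive.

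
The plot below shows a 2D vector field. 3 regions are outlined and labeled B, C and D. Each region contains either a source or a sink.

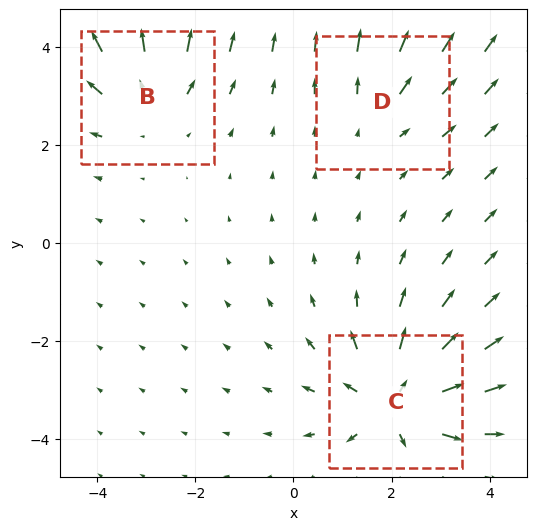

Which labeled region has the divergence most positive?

Divergence at each region's feature centre — B: about +3, C: about +5, D: about +2. Region C is most positive.

C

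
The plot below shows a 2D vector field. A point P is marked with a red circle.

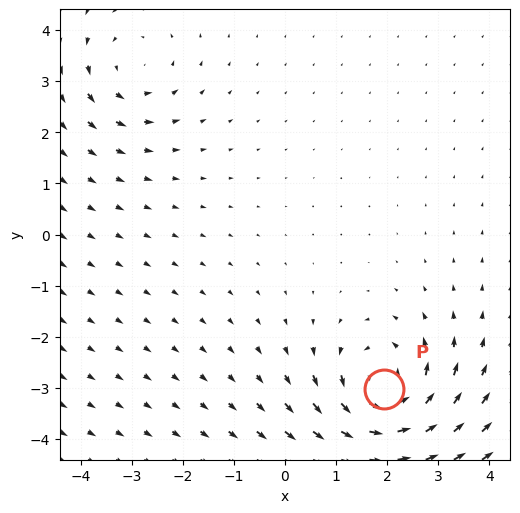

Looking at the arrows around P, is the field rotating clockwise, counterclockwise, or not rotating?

counterclockwise

Near P at (1.9, -3.0) the arrows circulate counterclockwise. The curl (z-component) there is about +5; positive curl means counterclockwise rotation.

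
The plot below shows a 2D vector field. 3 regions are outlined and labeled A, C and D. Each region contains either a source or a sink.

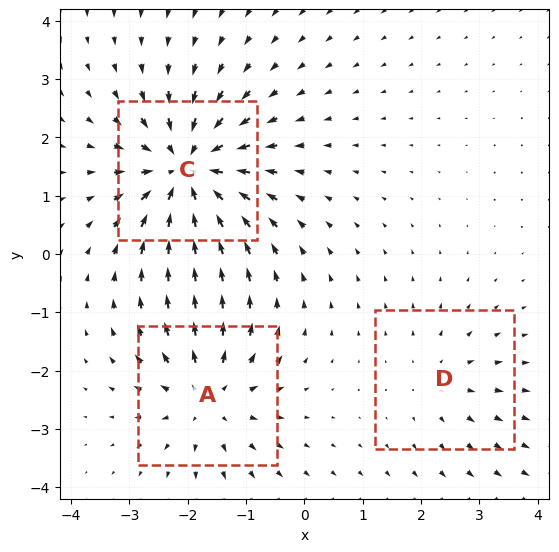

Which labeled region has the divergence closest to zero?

D

Divergence at each region's feature centre — A: about +4, C: about -6, D: about +2. Region D is closest to zero.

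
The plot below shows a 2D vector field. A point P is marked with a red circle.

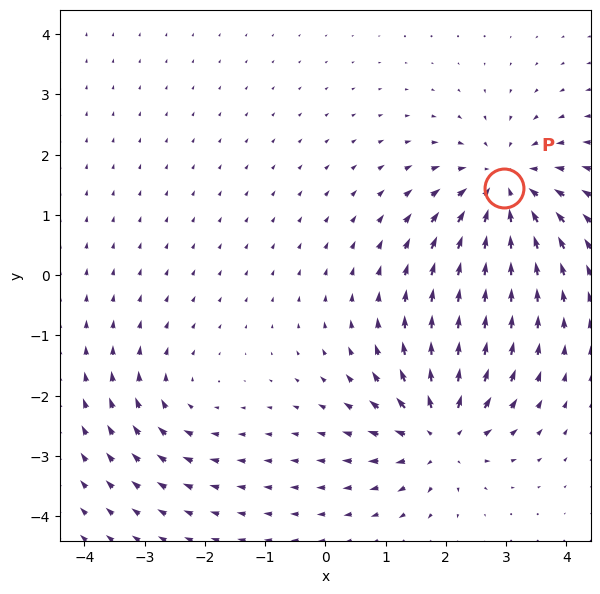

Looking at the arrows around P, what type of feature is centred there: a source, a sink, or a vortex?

At P (3.0, 1.5) the arrows converge inward. Divergence about -4, curl ≈0 — negative divergence with near-zero curl is a sink.

sink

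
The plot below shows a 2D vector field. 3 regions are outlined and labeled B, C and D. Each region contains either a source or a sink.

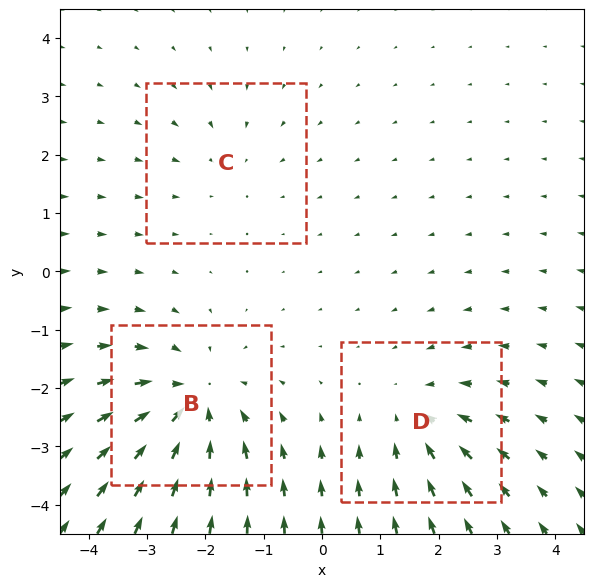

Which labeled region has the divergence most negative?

Divergence at each region's feature centre — B: about -4, C: about -2, D: about -3. Region B is most negative.

B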